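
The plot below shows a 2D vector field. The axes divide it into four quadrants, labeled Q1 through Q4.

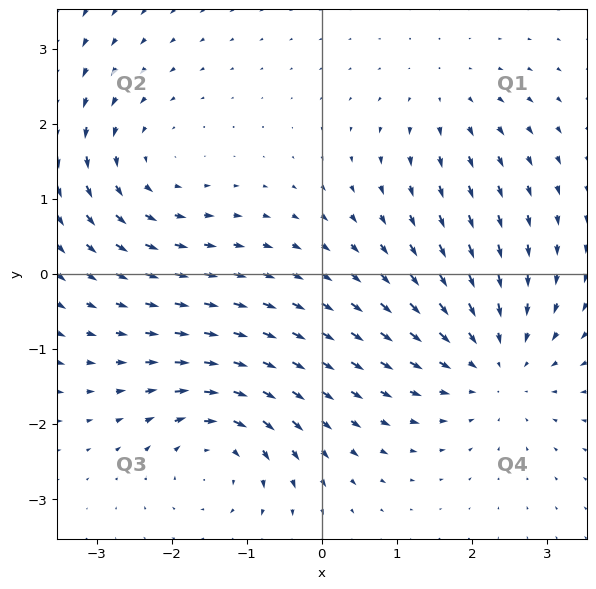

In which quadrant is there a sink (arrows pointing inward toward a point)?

Q4

The sink sits at approximately (2.3, -1.2), which lies in quadrant Q4. The divergence there is about -4, negative as expected for a sink.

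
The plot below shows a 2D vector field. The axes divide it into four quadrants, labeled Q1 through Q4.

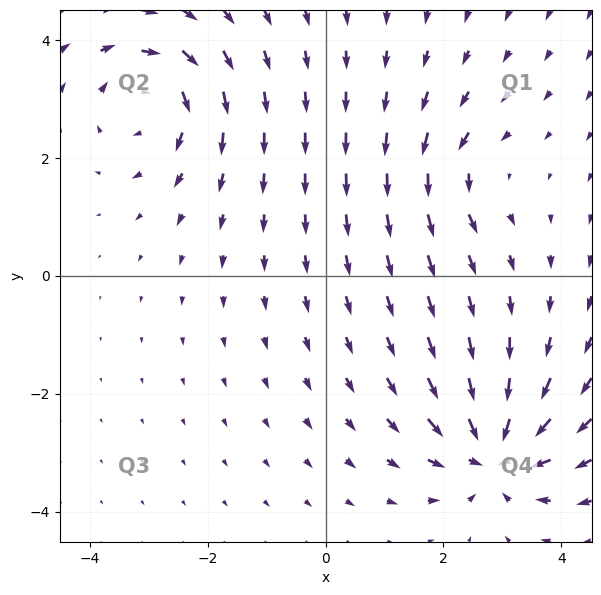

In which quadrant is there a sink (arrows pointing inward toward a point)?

The sink sits at approximately (2.9, -3.0), which lies in quadrant Q4. The divergence there is about -6, negative as expected for a sink.

Q4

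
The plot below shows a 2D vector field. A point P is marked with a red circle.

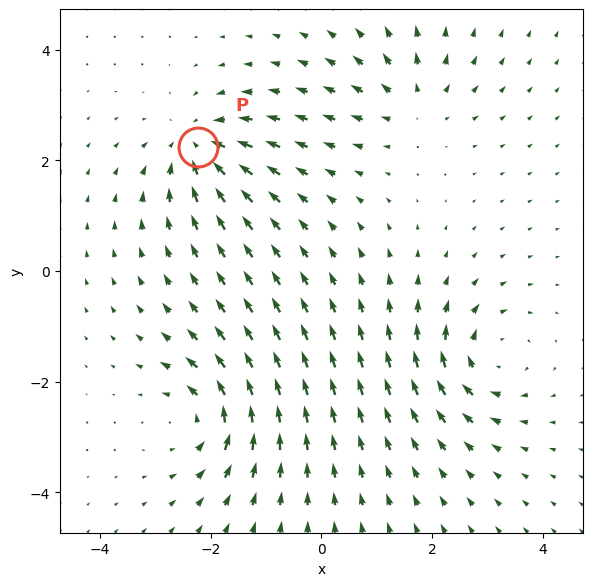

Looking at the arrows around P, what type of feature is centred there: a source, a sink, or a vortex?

At P (-2.2, 2.2) the arrows converge inward. Divergence about -6, curl ≈0 — negative divergence with near-zero curl is a sink.

sink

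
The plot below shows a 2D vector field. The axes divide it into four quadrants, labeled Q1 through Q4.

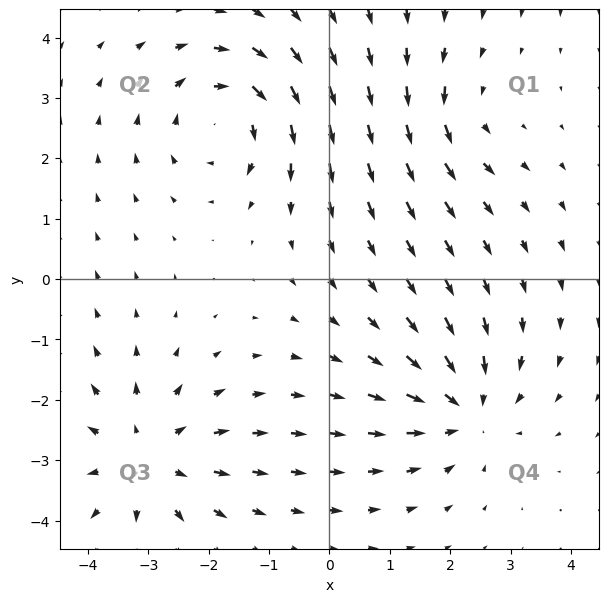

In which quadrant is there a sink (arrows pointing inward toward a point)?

Q4

The sink sits at approximately (2.3, -2.2), which lies in quadrant Q4. The divergence there is about -4, negative as expected for a sink.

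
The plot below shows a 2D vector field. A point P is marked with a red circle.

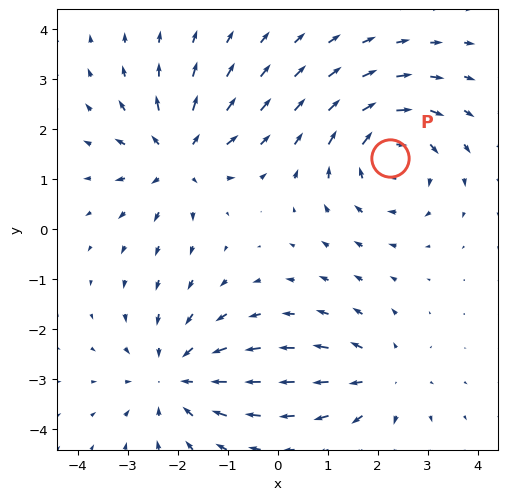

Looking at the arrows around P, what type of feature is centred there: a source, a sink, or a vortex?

vortex

At P (2.2, 1.4) the arrows circulate clockwise. Divergence ≈0, curl about -5 — near-zero divergence with nonzero curl is a vortex.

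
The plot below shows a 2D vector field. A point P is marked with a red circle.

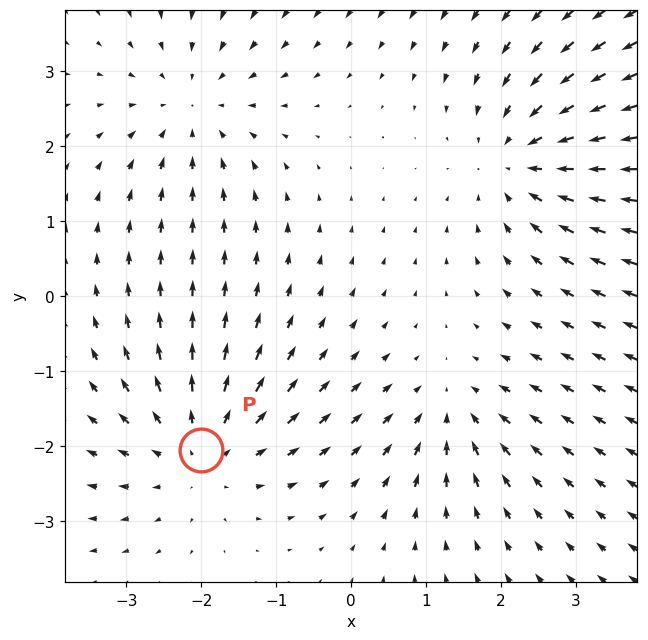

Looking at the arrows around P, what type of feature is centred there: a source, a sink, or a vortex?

At P (-2.0, -2.1) the arrows spread outward. Divergence about +4, curl ≈0 — positive divergence with near-zero curl is a source.

source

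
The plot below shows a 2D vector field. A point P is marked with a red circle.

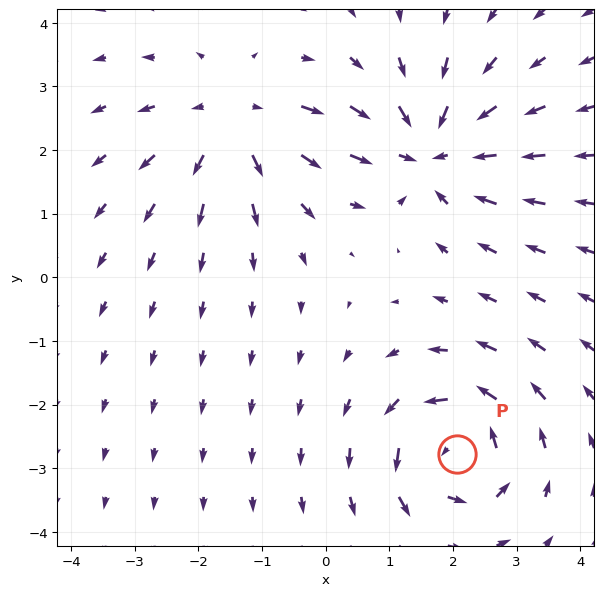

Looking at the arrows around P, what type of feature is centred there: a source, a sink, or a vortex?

vortex

At P (2.1, -2.8) the arrows circulate counterclockwise. Divergence ≈0, curl about +6 — near-zero divergence with nonzero curl is a vortex.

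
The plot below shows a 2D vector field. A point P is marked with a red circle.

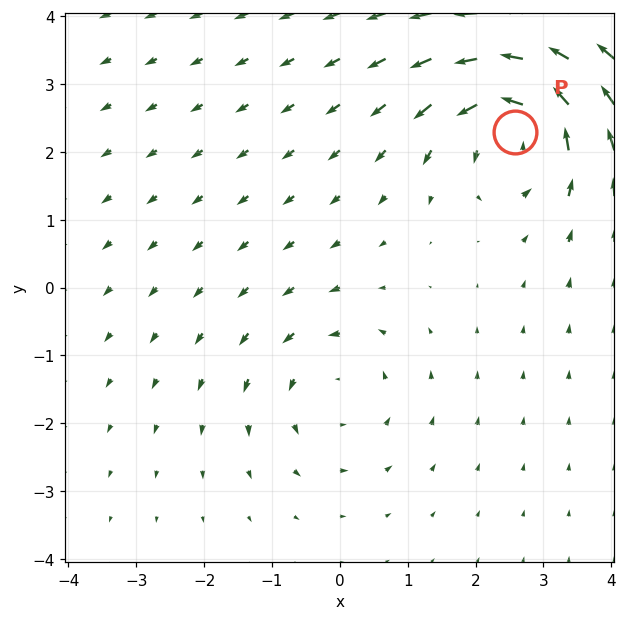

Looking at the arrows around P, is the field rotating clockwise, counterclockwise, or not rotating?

Near P at (2.6, 2.3) the arrows circulate counterclockwise. The curl (z-component) there is about +6; positive curl means counterclockwise rotation.

counterclockwise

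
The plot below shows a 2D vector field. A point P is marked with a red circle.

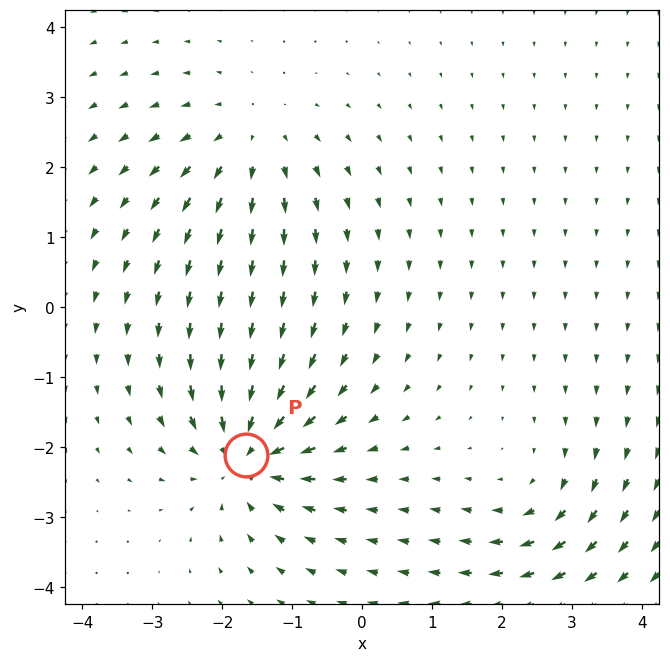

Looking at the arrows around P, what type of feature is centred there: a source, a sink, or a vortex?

At P (-1.7, -2.1) the arrows converge inward. Divergence about -5, curl ≈0 — negative divergence with near-zero curl is a sink.

sink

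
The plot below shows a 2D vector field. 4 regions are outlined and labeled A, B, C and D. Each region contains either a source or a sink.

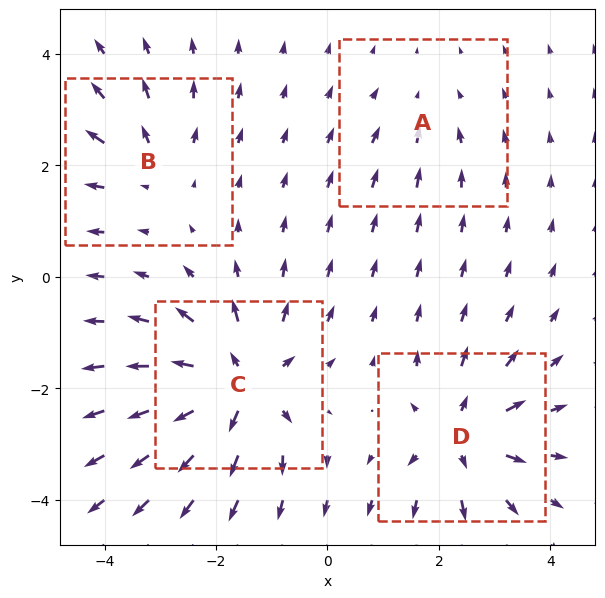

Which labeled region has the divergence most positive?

C

Divergence at each region's feature centre — A: about -2, B: about +4, C: about +8, D: about +6. Region C is most positive.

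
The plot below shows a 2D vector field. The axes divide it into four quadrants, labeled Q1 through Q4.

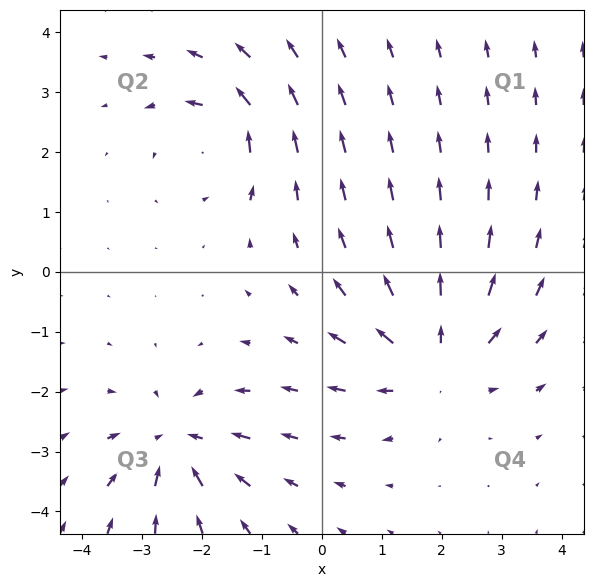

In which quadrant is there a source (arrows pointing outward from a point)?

Q4

The source sits at approximately (1.9, -1.4), which lies in quadrant Q4. The divergence there is about +4, positive as expected for a source.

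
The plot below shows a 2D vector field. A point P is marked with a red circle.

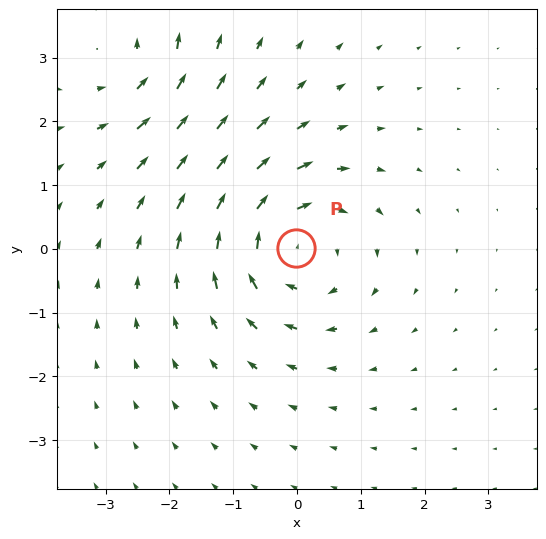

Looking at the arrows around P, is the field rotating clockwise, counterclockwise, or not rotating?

Near P at (-0.0, 0.0) the arrows circulate clockwise. The curl (z-component) there is about -5; negative curl means clockwise rotation.

clockwise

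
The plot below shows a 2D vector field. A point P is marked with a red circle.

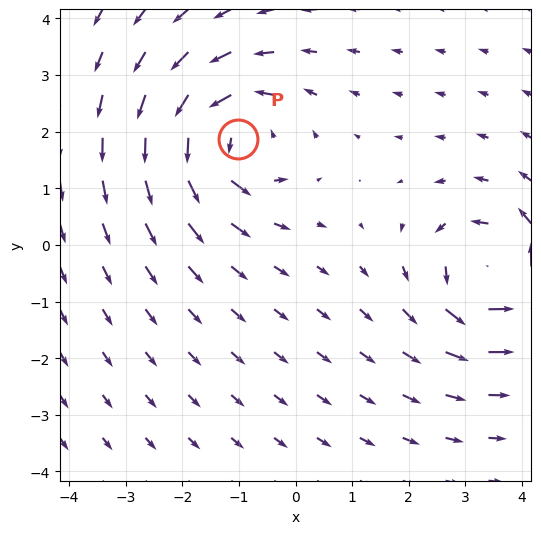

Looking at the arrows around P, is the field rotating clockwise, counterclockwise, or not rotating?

counterclockwise

Near P at (-1.0, 1.9) the arrows circulate counterclockwise. The curl (z-component) there is about +4; positive curl means counterclockwise rotation.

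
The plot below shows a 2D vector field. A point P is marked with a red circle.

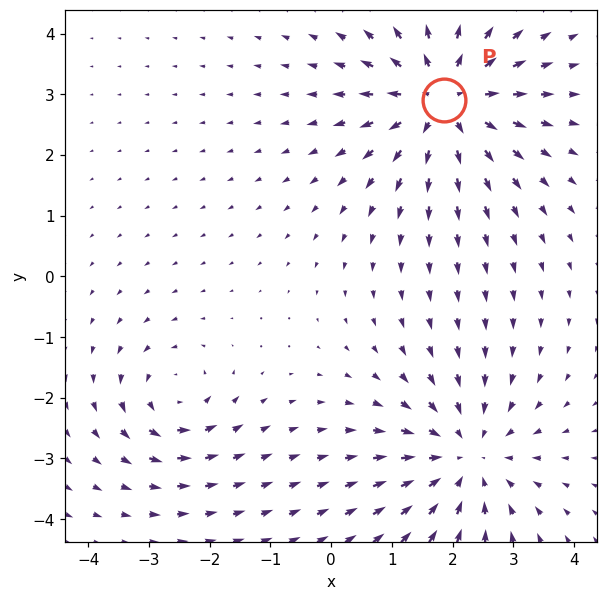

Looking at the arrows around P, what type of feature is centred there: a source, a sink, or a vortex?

source

At P (1.9, 2.9) the arrows spread outward. Divergence about +5, curl ≈0 — positive divergence with near-zero curl is a source.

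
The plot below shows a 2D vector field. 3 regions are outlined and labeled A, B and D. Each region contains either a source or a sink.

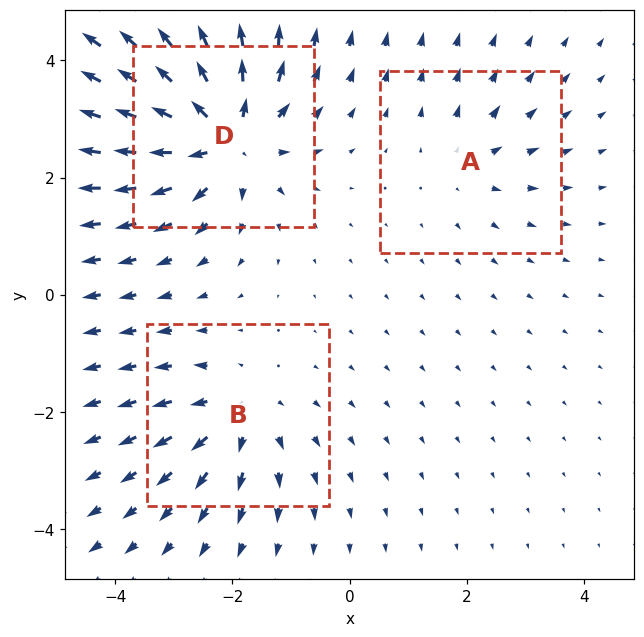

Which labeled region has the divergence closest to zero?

Divergence at each region's feature centre — A: about +2, B: about +3, D: about +6. Region A is closest to zero.

A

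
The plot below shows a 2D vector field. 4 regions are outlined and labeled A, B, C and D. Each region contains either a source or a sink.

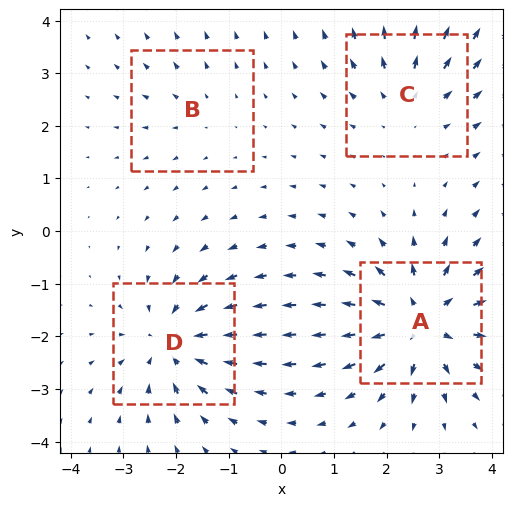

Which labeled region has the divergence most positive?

A

Divergence at each region's feature centre — A: about +7, B: about +2, C: about +4, D: about -6. Region A is most positive.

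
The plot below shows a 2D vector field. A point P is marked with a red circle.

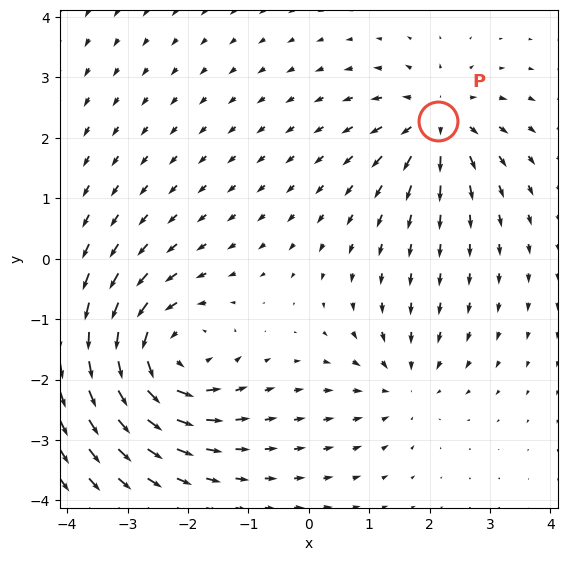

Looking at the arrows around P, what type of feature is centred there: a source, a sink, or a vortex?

At P (2.1, 2.3) the arrows spread outward. Divergence about +5, curl ≈0 — positive divergence with near-zero curl is a source.

source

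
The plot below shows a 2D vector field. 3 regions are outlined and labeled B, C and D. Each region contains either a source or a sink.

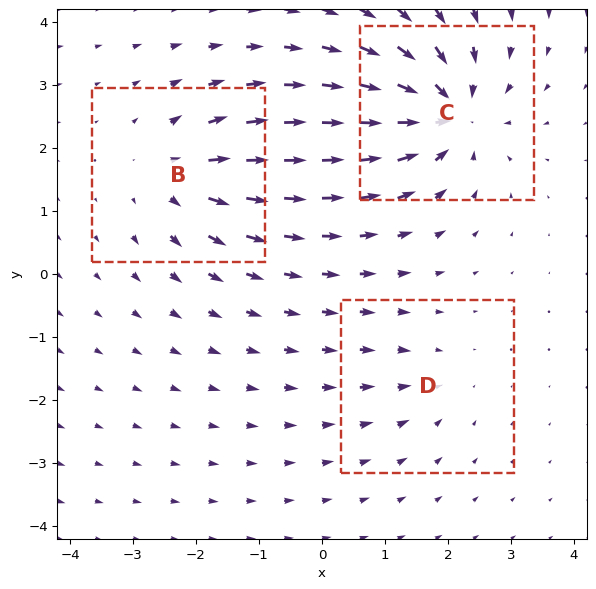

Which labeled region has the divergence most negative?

Divergence at each region's feature centre — B: about +4, C: about -6, D: about -2. Region C is most negative.

C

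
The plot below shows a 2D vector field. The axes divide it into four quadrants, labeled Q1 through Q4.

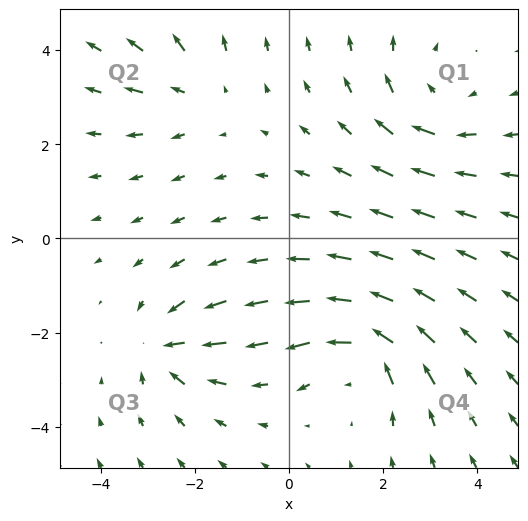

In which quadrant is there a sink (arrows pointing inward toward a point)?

The sink sits at approximately (-2.6, -2.3), which lies in quadrant Q3. The divergence there is about -4, negative as expected for a sink.

Q3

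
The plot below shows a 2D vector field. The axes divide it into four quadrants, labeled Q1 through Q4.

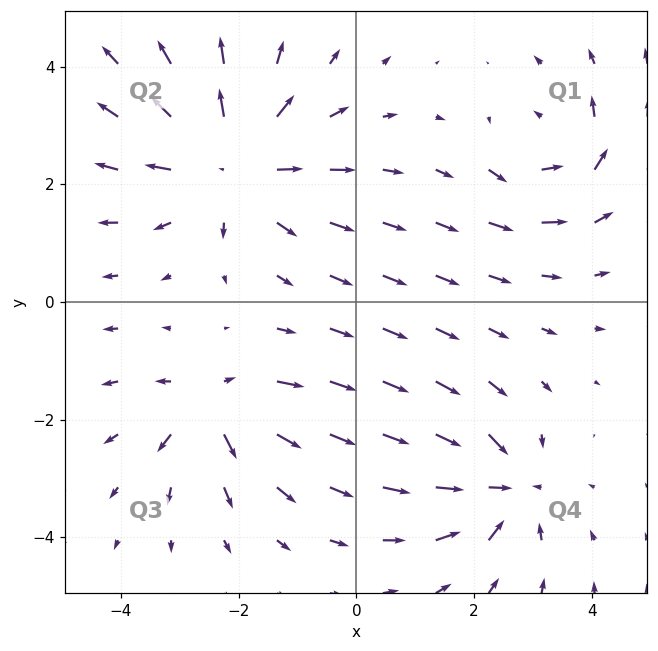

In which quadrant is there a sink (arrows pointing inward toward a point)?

The sink sits at approximately (2.5, -3.2), which lies in quadrant Q4. The divergence there is about -5, negative as expected for a sink.

Q4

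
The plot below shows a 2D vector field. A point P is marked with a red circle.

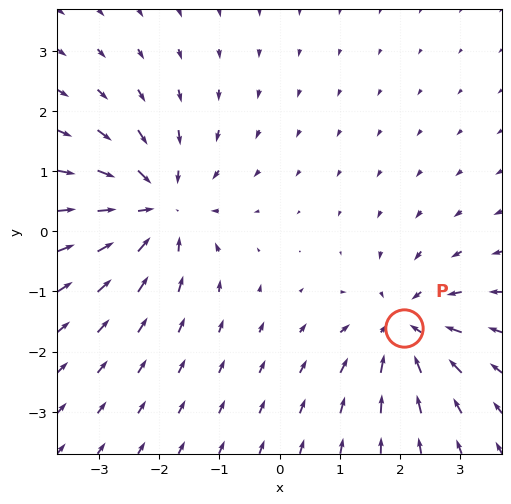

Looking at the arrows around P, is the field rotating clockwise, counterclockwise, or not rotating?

not rotating

Near P at (2.1, -1.6) the arrows show no circulation. The curl there is ≈0.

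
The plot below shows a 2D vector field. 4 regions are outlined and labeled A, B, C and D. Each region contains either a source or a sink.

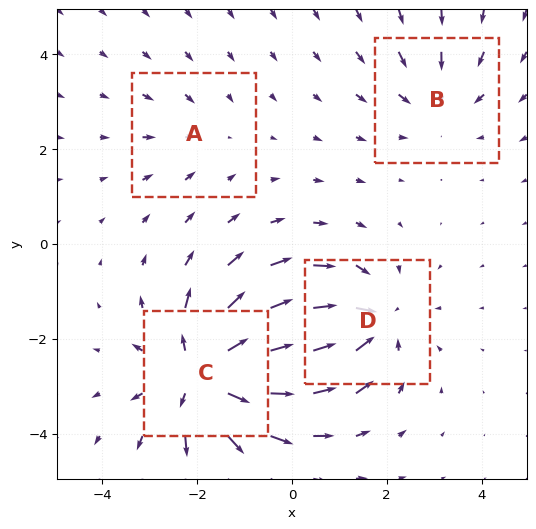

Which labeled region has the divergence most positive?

Divergence at each region's feature centre — A: about -2, B: about -3, C: about +6, D: about -5. Region C is most positive.

C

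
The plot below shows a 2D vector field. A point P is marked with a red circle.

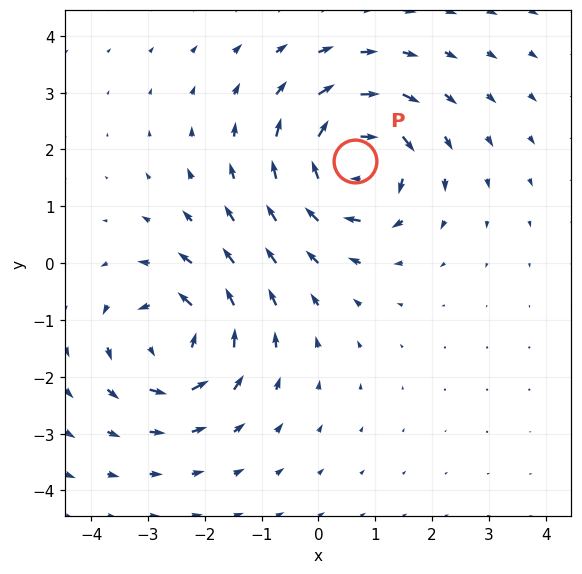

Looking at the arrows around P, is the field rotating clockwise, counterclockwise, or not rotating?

clockwise

Near P at (0.6, 1.8) the arrows circulate clockwise. The curl (z-component) there is about -4; negative curl means clockwise rotation.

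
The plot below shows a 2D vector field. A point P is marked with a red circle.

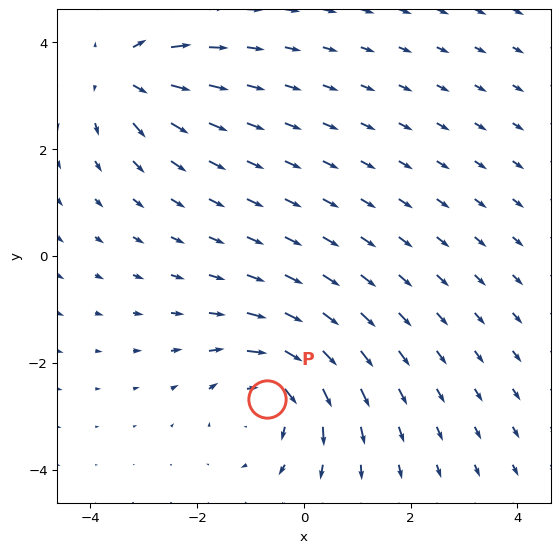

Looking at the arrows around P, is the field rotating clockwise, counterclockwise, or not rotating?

Near P at (-0.7, -2.7) the arrows circulate clockwise. The curl (z-component) there is about -4; negative curl means clockwise rotation.

clockwise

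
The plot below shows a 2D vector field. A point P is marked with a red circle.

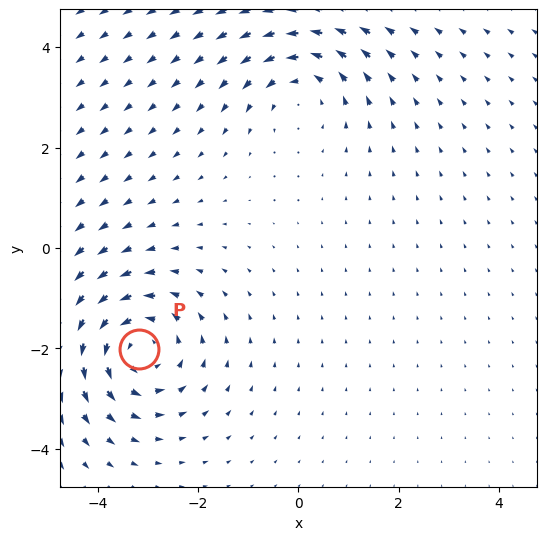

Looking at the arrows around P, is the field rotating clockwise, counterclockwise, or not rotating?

counterclockwise

Near P at (-3.2, -2.0) the arrows circulate counterclockwise. The curl (z-component) there is about +3; positive curl means counterclockwise rotation.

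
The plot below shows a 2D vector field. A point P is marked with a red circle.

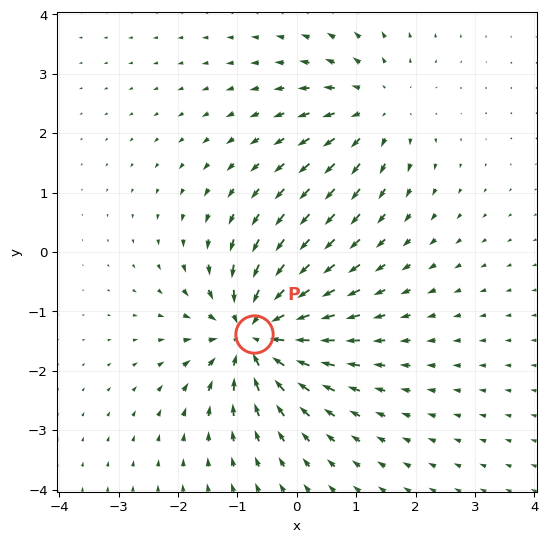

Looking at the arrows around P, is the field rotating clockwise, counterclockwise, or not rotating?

Near P at (-0.7, -1.4) the arrows show no circulation. The curl there is ≈0.

not rotating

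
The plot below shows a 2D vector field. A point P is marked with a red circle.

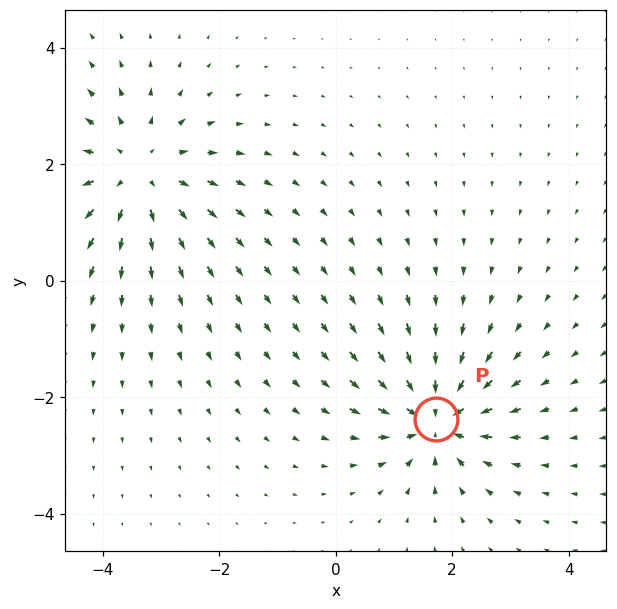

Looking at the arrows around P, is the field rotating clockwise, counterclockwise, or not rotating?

Near P at (1.7, -2.4) the arrows show no circulation. The curl there is ≈0.

not rotating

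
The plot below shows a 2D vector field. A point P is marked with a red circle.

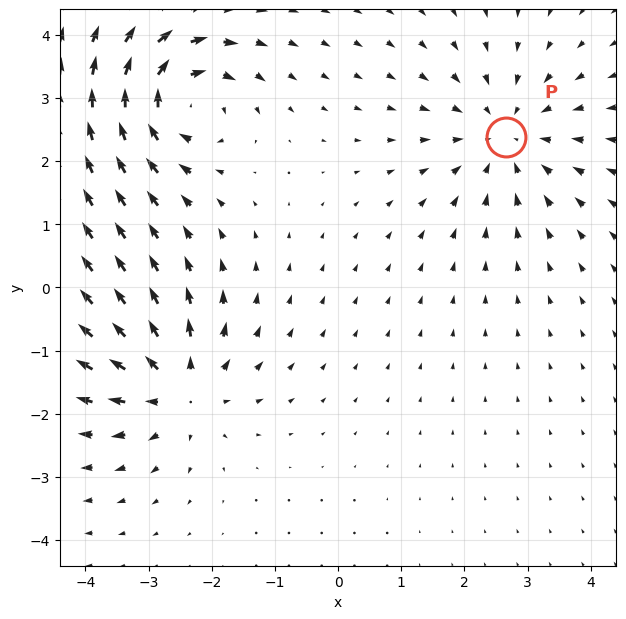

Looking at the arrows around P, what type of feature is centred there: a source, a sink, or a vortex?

At P (2.7, 2.4) the arrows converge inward. Divergence about -3, curl ≈0 — negative divergence with near-zero curl is a sink.

sink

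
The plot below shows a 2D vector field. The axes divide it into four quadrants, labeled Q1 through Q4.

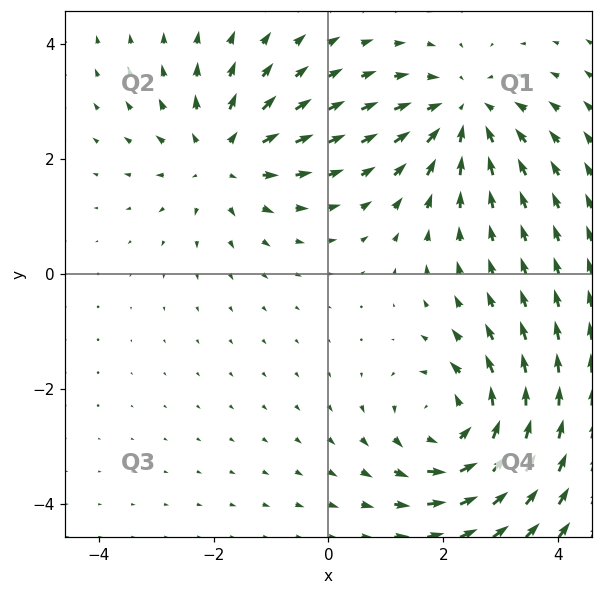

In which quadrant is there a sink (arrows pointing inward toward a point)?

Q1

The sink sits at approximately (2.4, 2.8), which lies in quadrant Q1. The divergence there is about -3, negative as expected for a sink.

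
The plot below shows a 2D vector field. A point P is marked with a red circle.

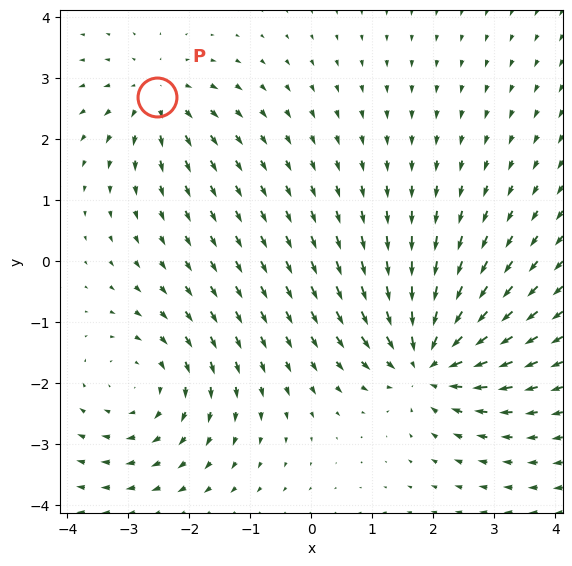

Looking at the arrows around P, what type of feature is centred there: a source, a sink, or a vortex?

source

At P (-2.5, 2.7) the arrows spread outward. Divergence about +4, curl ≈0 — positive divergence with near-zero curl is a source.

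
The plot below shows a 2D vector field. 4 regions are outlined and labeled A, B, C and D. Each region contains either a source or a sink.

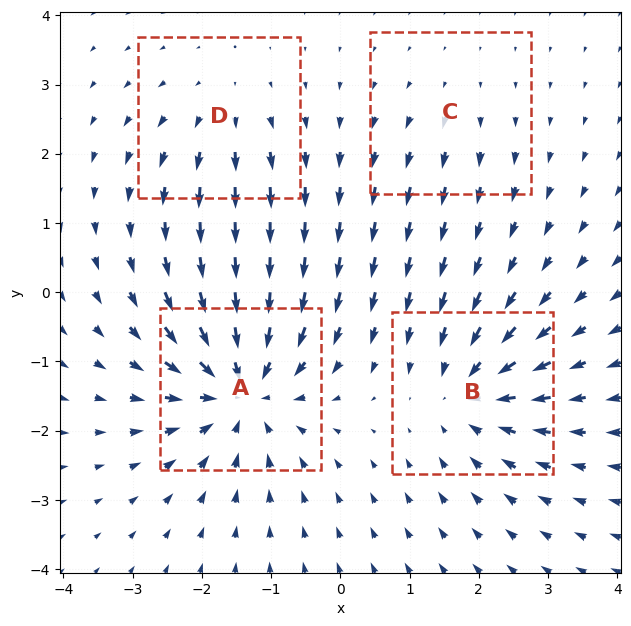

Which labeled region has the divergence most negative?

A

Divergence at each region's feature centre — A: about -8, B: about -5, C: about +2, D: about +3. Region A is most negative.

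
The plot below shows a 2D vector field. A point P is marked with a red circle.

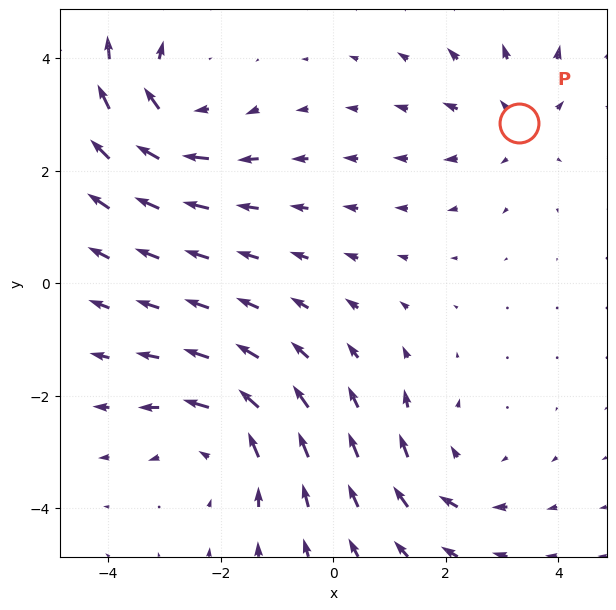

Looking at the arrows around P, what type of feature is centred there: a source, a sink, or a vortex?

At P (3.3, 2.9) the arrows spread outward. Divergence about +3, curl ≈0 — positive divergence with near-zero curl is a source.

source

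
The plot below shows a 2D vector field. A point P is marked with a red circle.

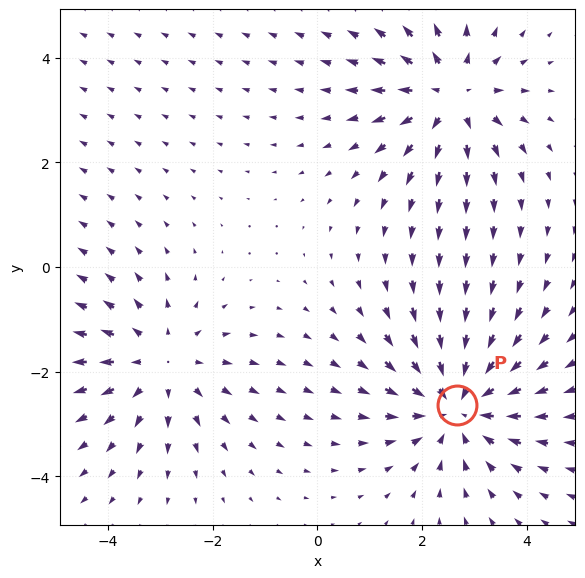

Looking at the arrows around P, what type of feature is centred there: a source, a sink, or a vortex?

sink

At P (2.7, -2.6) the arrows converge inward. Divergence about -4, curl ≈0 — negative divergence with near-zero curl is a sink.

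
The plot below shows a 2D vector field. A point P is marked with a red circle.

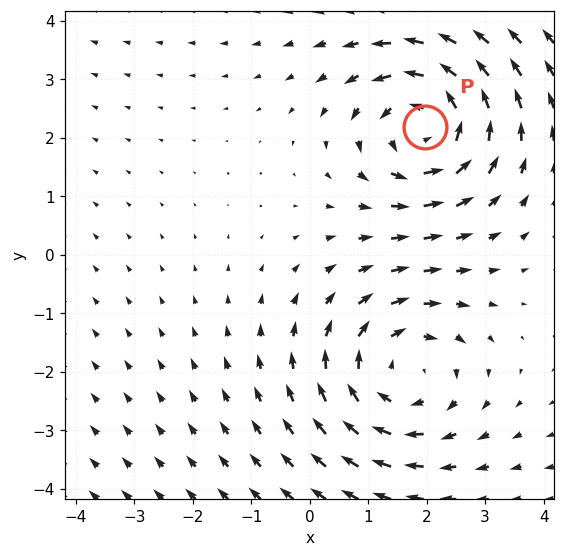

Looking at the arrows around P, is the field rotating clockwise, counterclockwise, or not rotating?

Near P at (2.0, 2.2) the arrows circulate counterclockwise. The curl (z-component) there is about +4; positive curl means counterclockwise rotation.

counterclockwise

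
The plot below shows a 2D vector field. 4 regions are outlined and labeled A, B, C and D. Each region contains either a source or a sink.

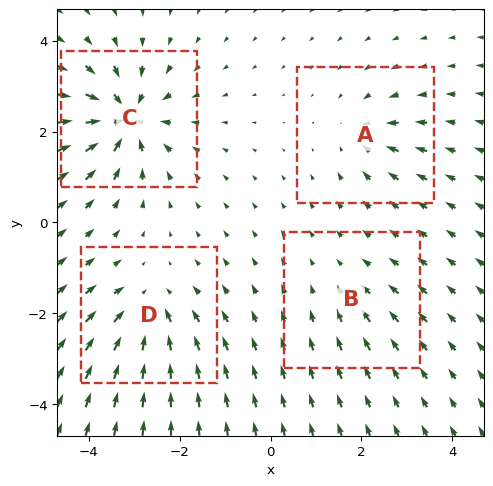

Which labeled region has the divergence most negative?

C

Divergence at each region's feature centre — A: about -4, B: about -2, C: about -8, D: about -6. Region C is most negative.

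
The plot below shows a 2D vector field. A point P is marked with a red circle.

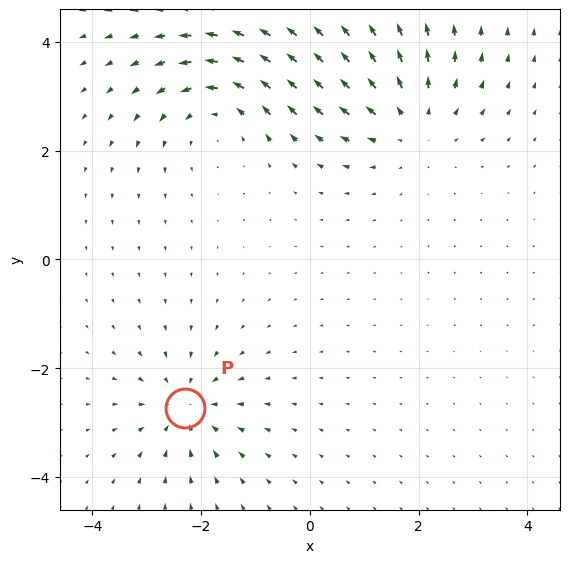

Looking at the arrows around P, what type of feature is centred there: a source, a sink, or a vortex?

sink

At P (-2.3, -2.7) the arrows converge inward. Divergence about -4, curl ≈0 — negative divergence with near-zero curl is a sink.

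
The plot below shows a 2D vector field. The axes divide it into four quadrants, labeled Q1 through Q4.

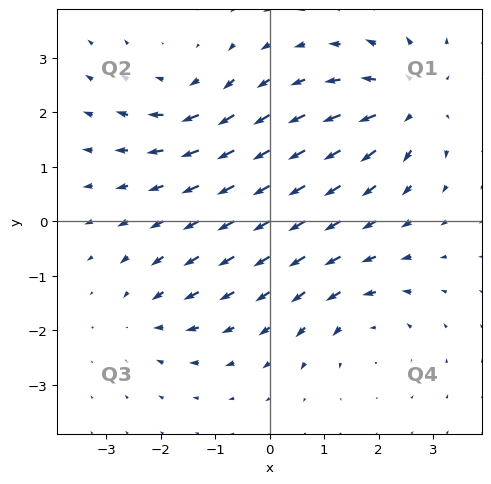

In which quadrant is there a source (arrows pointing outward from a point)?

The source sits at approximately (2.6, 2.2), which lies in quadrant Q1. The divergence there is about +5, positive as expected for a source.

Q1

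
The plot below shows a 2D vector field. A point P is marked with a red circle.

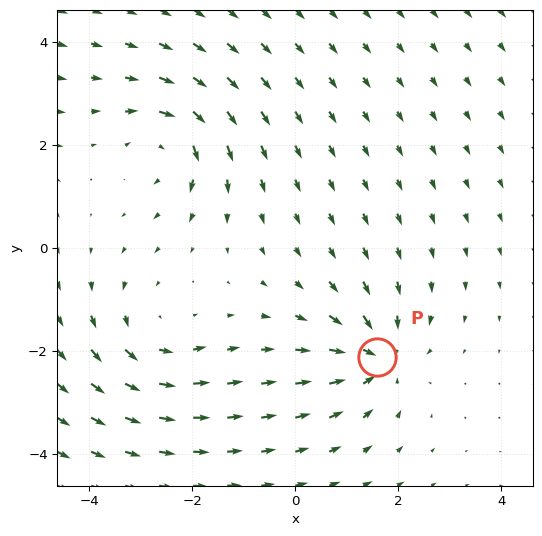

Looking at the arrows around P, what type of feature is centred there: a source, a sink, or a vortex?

sink

At P (1.6, -2.1) the arrows converge inward. Divergence about -4, curl ≈0 — negative divergence with near-zero curl is a sink.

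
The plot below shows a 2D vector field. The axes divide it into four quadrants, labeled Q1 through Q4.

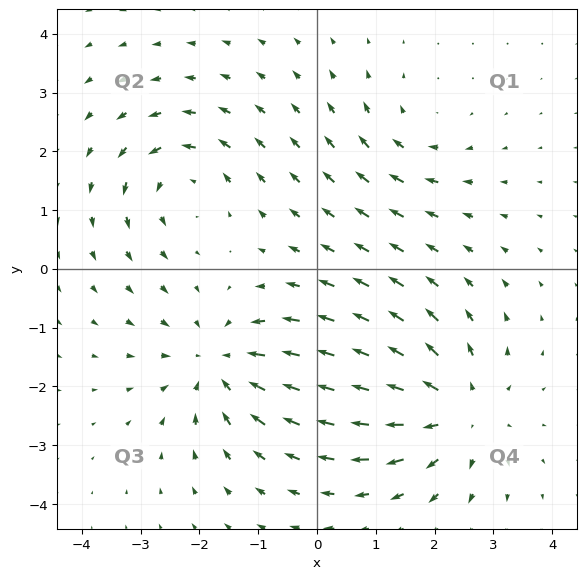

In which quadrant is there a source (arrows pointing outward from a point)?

Q4

The source sits at approximately (2.4, -2.4), which lies in quadrant Q4. The divergence there is about +4, positive as expected for a source.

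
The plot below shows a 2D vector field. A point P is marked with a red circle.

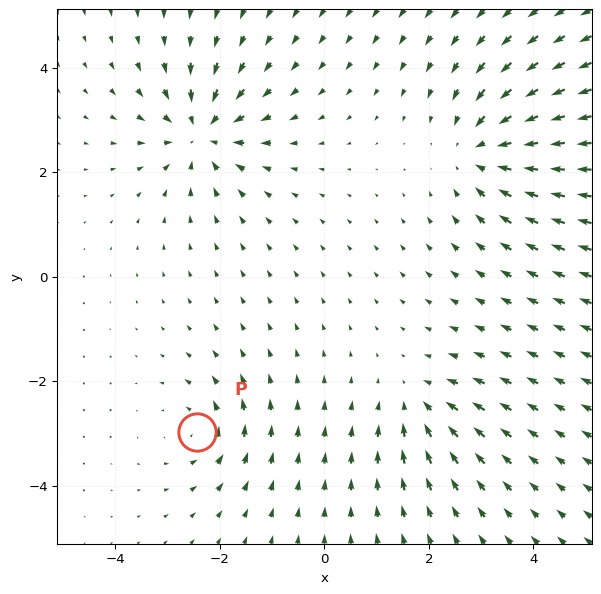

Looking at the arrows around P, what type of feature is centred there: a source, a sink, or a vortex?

At P (-2.4, -3.0) the arrows circulate counterclockwise. Divergence ≈0, curl about +4 — near-zero divergence with nonzero curl is a vortex.

vortex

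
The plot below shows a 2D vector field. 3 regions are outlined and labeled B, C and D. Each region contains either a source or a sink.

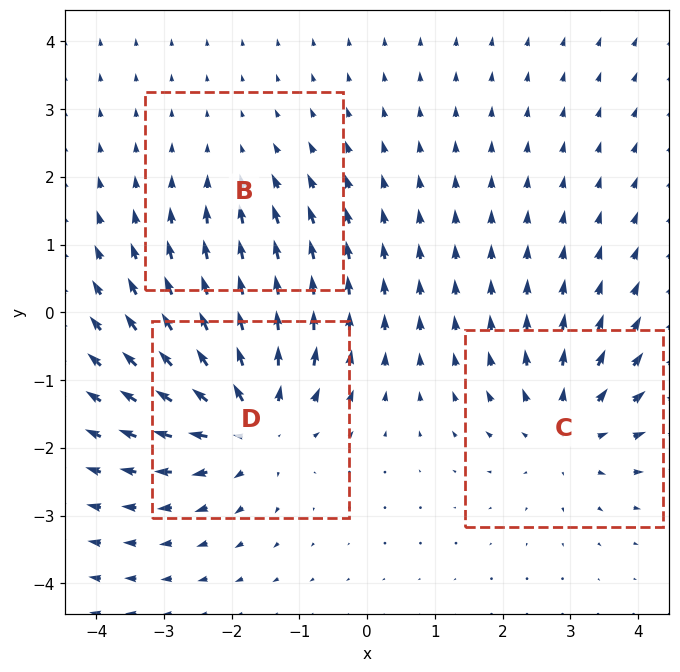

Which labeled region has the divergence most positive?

Divergence at each region's feature centre — B: about -2, C: about +3, D: about +5. Region D is most positive.

D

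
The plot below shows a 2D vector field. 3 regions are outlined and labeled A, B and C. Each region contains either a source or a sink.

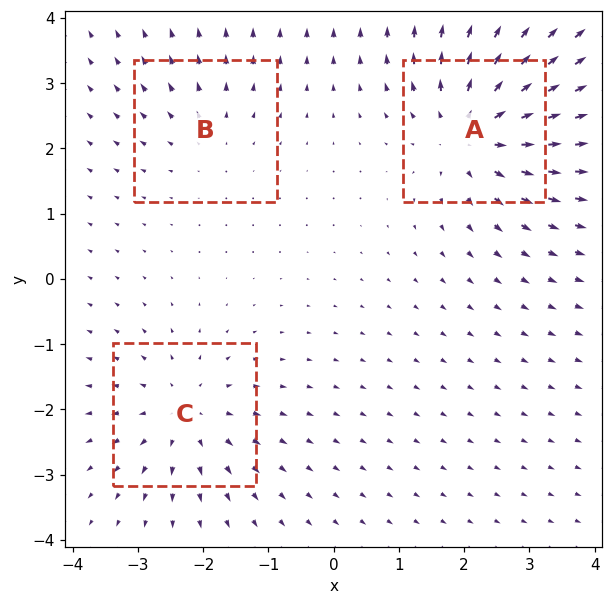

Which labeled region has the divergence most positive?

A

Divergence at each region's feature centre — A: about +5, B: about +2, C: about +4. Region A is most positive.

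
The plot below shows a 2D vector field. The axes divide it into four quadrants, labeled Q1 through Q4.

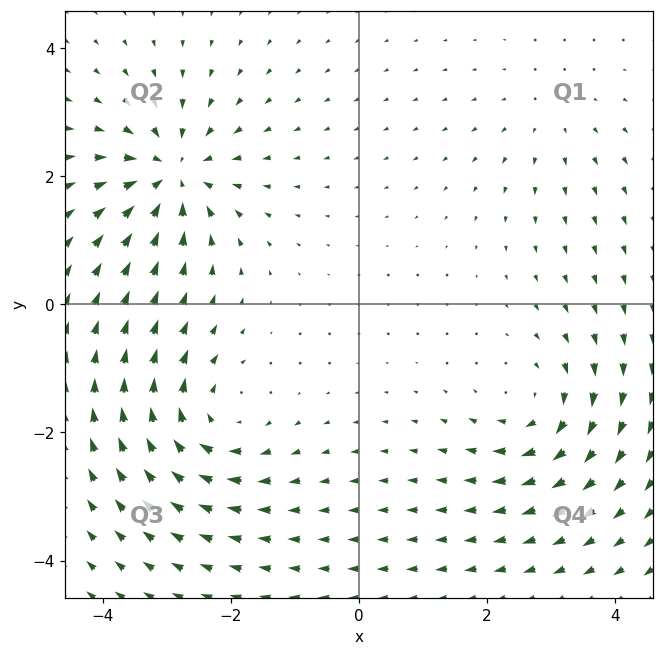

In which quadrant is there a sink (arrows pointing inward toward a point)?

The sink sits at approximately (-2.9, 2.0), which lies in quadrant Q2. The divergence there is about -7, negative as expected for a sink.

Q2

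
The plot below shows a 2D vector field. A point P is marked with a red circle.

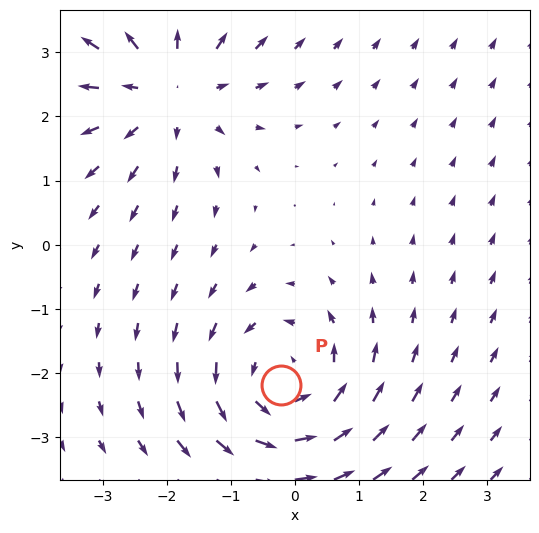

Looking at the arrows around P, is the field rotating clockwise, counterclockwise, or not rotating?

Near P at (-0.2, -2.2) the arrows circulate counterclockwise. The curl (z-component) there is about +4; positive curl means counterclockwise rotation.

counterclockwise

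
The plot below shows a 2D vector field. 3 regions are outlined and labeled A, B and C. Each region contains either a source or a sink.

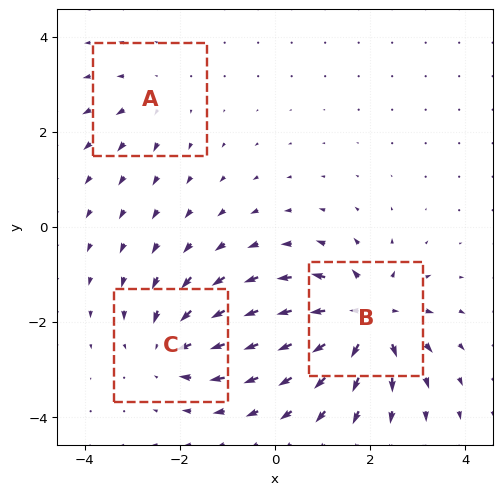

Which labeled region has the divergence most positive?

B

Divergence at each region's feature centre — A: about +2, B: about +6, C: about -4. Region B is most positive.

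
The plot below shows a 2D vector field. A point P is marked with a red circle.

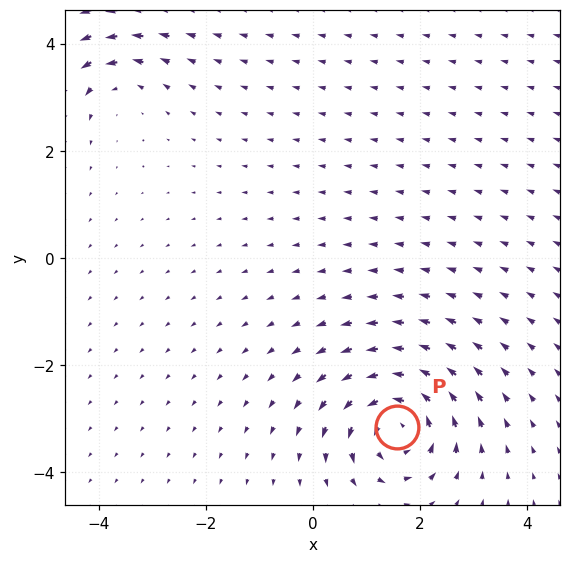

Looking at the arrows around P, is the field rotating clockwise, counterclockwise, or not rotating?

counterclockwise

Near P at (1.6, -3.2) the arrows circulate counterclockwise. The curl (z-component) there is about +7; positive curl means counterclockwise rotation.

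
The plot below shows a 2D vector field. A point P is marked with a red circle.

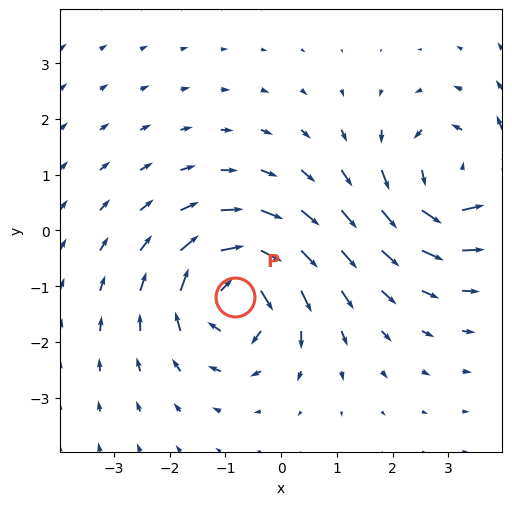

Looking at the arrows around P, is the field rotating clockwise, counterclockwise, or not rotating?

clockwise

Near P at (-0.8, -1.2) the arrows circulate clockwise. The curl (z-component) there is about -5; negative curl means clockwise rotation.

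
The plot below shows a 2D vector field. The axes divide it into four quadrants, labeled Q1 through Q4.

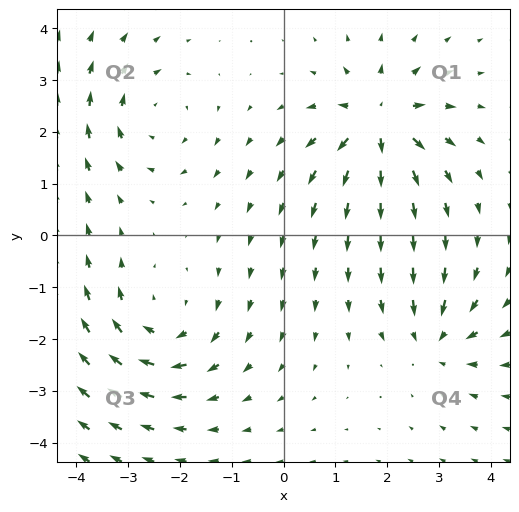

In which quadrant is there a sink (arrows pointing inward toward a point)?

Q4

The sink sits at approximately (3.0, -2.0), which lies in quadrant Q4. The divergence there is about -4, negative as expected for a sink.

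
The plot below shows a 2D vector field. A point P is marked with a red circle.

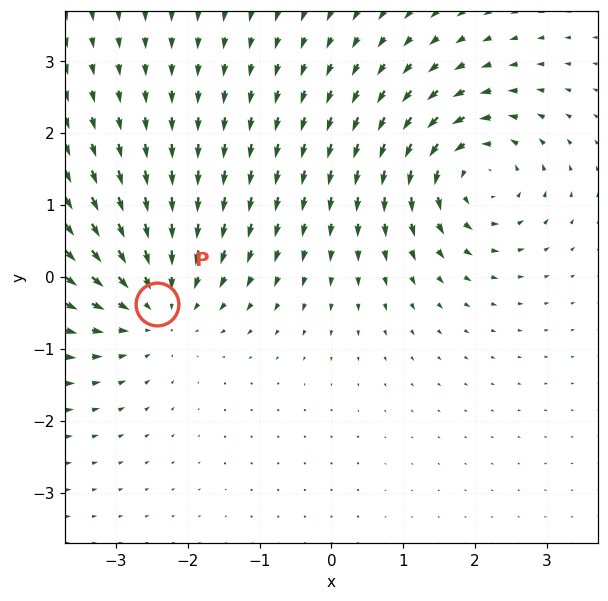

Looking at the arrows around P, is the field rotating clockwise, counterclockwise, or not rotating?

not rotating

Near P at (-2.4, -0.4) the arrows show no circulation. The curl there is ≈0.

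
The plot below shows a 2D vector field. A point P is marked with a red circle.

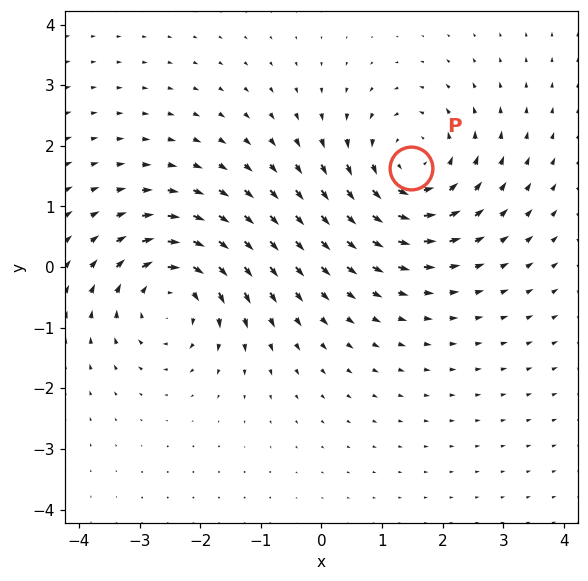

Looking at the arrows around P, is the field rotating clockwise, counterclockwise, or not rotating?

counterclockwise

Near P at (1.5, 1.6) the arrows circulate counterclockwise. The curl (z-component) there is about +5; positive curl means counterclockwise rotation.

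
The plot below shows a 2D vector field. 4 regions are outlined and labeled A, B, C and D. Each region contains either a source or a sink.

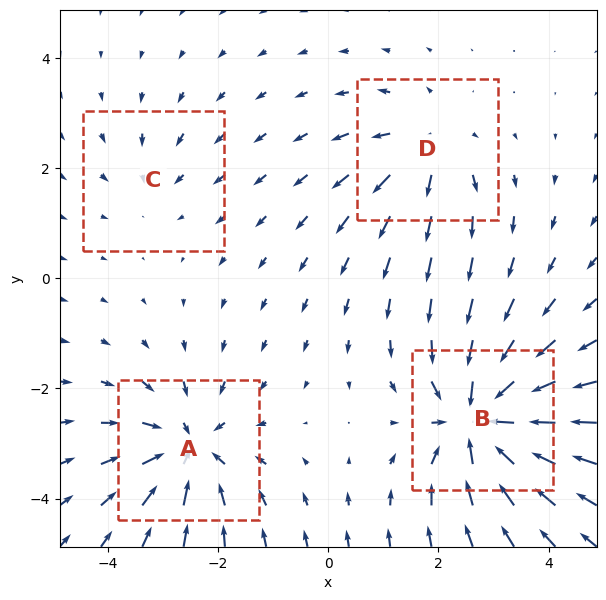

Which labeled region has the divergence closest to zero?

C

Divergence at each region's feature centre — A: about -5, B: about -7, C: about -2, D: about +4. Region C is closest to zero.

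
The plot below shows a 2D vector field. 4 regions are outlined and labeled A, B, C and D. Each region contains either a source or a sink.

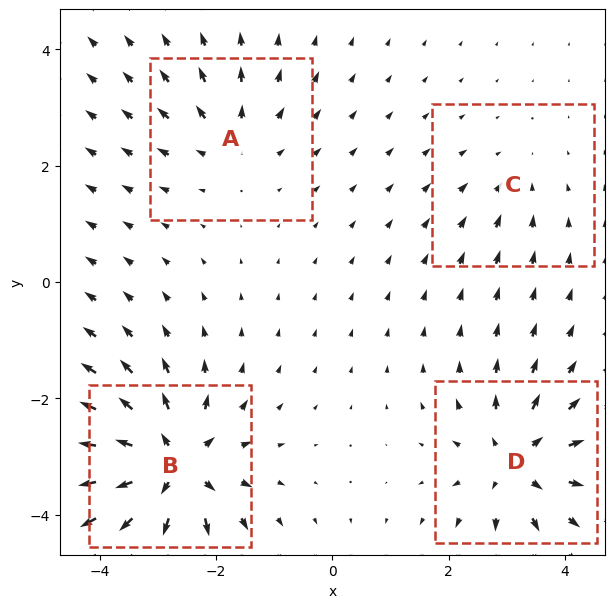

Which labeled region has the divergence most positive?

Divergence at each region's feature centre — A: about +4, B: about +8, C: about -2, D: about +6. Region B is most positive.

B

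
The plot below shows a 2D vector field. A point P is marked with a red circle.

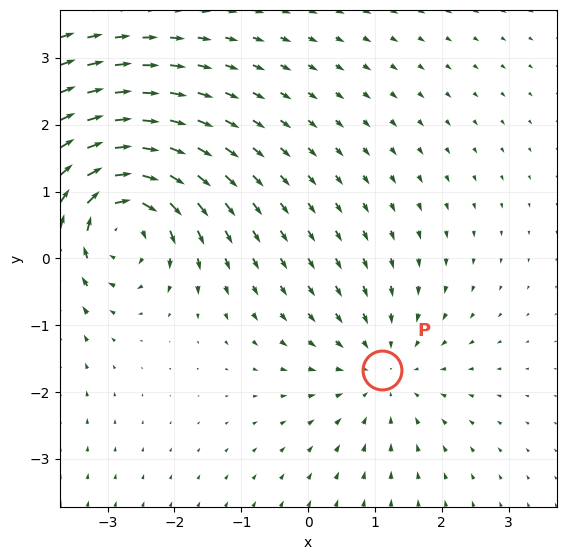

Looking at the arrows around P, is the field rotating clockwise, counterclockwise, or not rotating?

not rotating

Near P at (1.1, -1.7) the arrows show no circulation. The curl there is ≈0.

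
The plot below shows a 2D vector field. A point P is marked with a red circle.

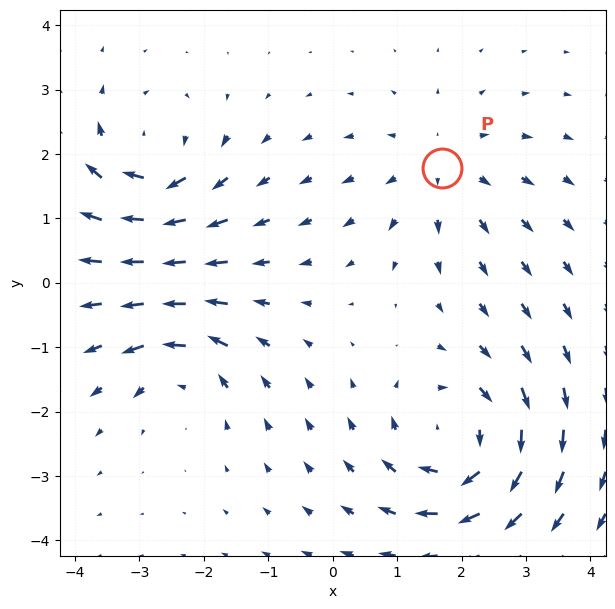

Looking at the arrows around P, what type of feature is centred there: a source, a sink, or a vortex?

source

At P (1.7, 1.8) the arrows spread outward. Divergence about +3, curl ≈0 — positive divergence with near-zero curl is a source.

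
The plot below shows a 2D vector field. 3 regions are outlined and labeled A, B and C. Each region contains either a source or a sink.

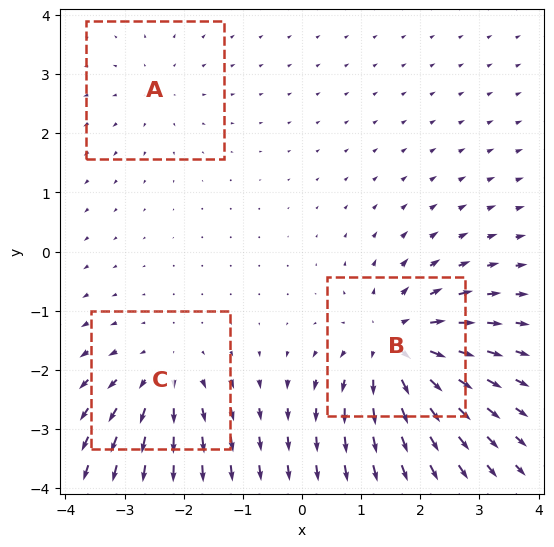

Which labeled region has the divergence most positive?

B

Divergence at each region's feature centre — A: about +2, B: about +5, C: about +3. Region B is most positive.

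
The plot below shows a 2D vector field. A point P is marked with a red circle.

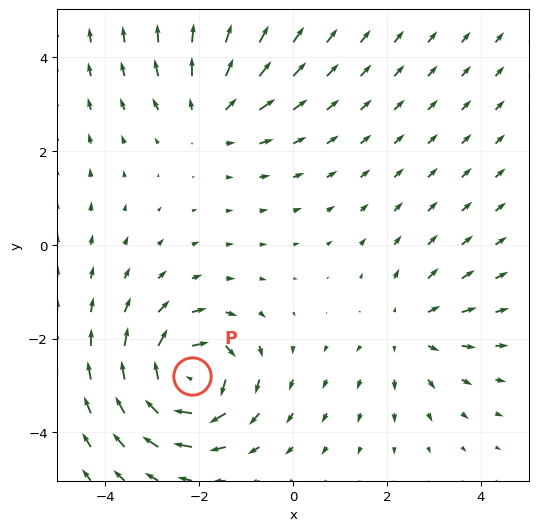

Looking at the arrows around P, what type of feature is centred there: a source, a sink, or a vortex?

vortex

At P (-2.2, -2.8) the arrows circulate clockwise. Divergence ≈0, curl about -7 — near-zero divergence with nonzero curl is a vortex.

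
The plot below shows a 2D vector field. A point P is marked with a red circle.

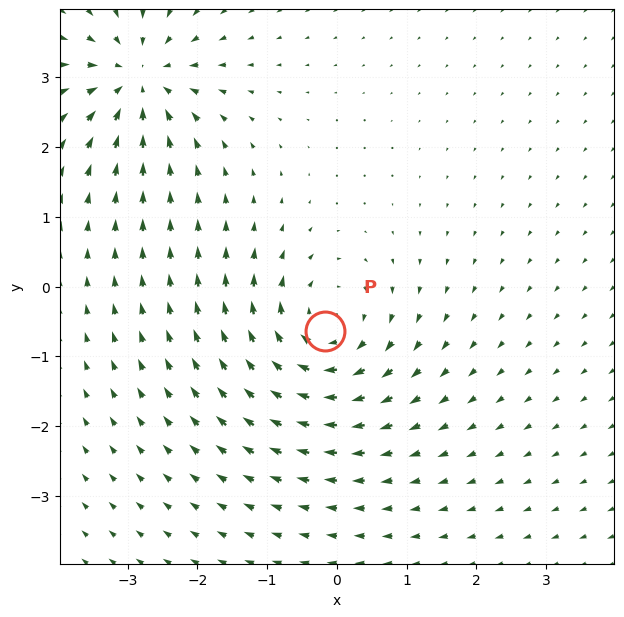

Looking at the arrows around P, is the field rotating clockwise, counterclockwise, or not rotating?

clockwise

Near P at (-0.2, -0.6) the arrows circulate clockwise. The curl (z-component) there is about -5; negative curl means clockwise rotation.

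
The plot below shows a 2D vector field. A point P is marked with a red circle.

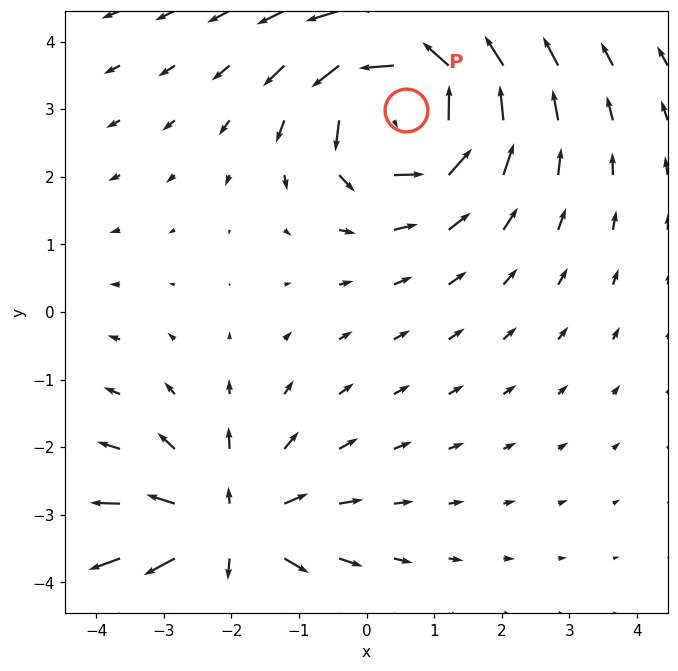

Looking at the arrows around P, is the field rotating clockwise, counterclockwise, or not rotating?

counterclockwise

Near P at (0.6, 3.0) the arrows circulate counterclockwise. The curl (z-component) there is about +6; positive curl means counterclockwise rotation.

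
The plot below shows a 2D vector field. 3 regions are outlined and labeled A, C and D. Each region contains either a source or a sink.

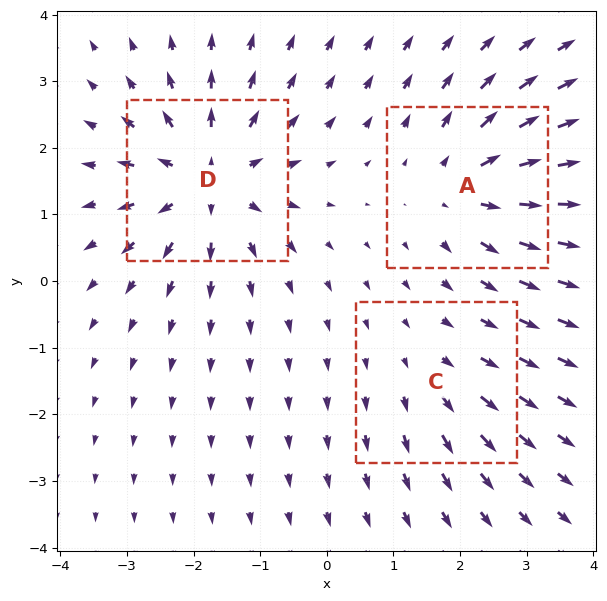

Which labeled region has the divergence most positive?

D

Divergence at each region's feature centre — A: about +4, C: about +2, D: about +5. Region D is most positive.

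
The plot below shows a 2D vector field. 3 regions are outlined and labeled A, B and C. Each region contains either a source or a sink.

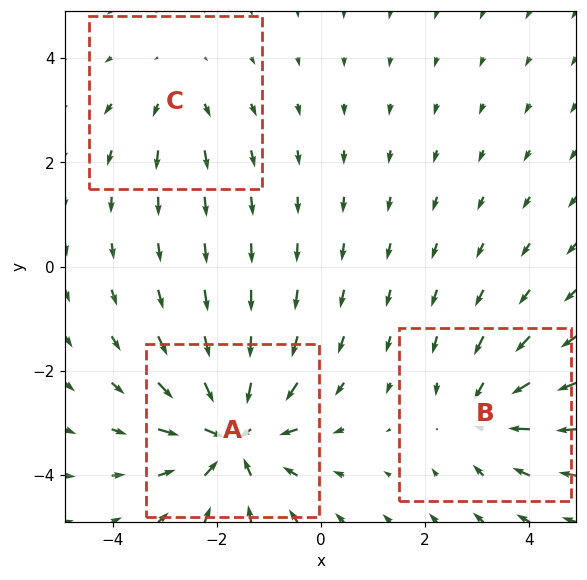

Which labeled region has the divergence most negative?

Divergence at each region's feature centre — A: about -5, B: about -3, C: about +2. Region A is most negative.

A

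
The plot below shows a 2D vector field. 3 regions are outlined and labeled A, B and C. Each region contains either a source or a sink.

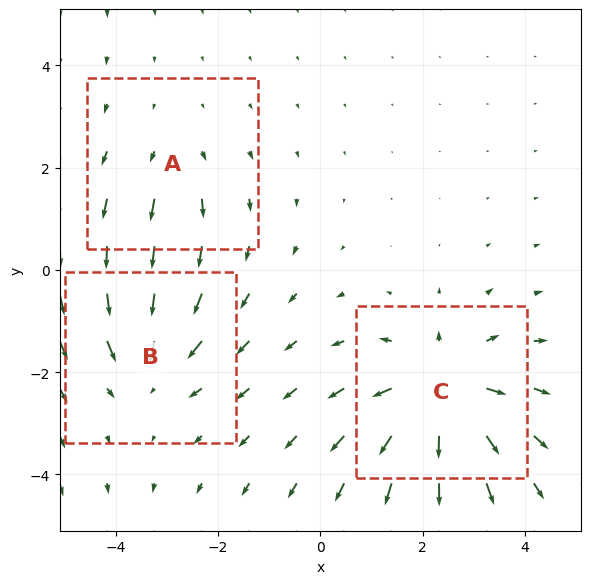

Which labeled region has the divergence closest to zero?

A

Divergence at each region's feature centre — A: about +2, B: about -3, C: about +5. Region A is closest to zero.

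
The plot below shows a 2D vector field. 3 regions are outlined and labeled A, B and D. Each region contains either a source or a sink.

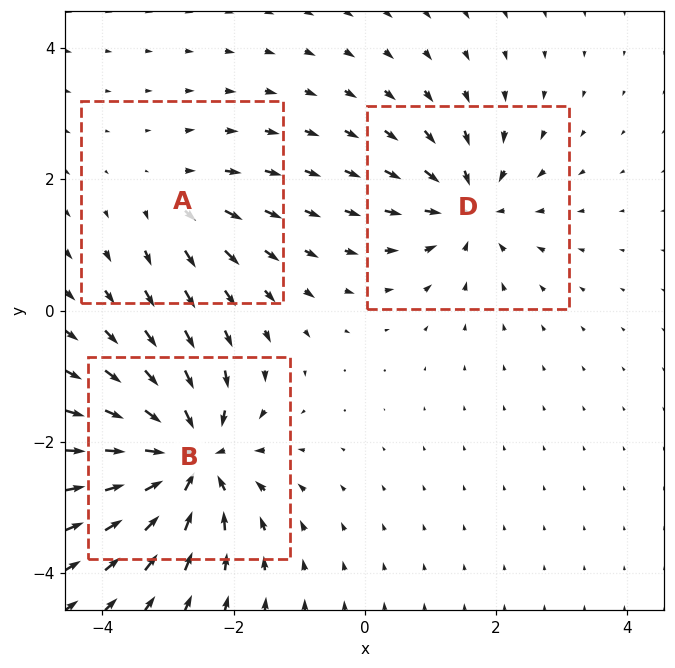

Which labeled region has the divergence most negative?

Divergence at each region's feature centre — A: about +2, B: about -6, D: about -4. Region B is most negative.

B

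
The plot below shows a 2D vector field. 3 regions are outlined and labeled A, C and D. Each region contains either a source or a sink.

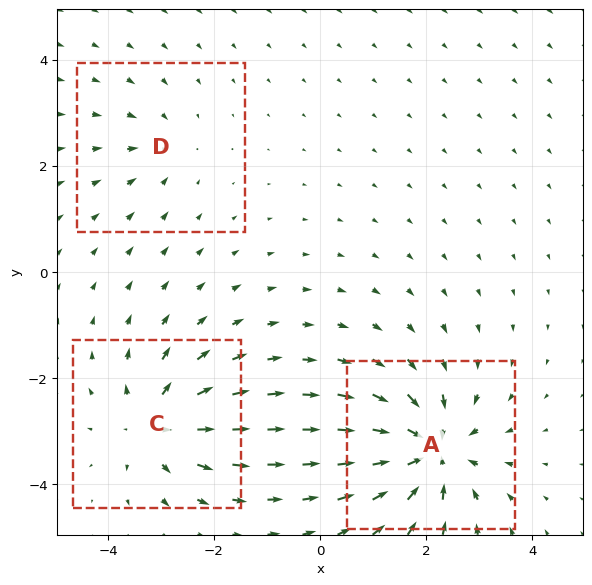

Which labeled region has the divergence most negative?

A

Divergence at each region's feature centre — A: about -6, C: about +4, D: about -2. Region A is most negative.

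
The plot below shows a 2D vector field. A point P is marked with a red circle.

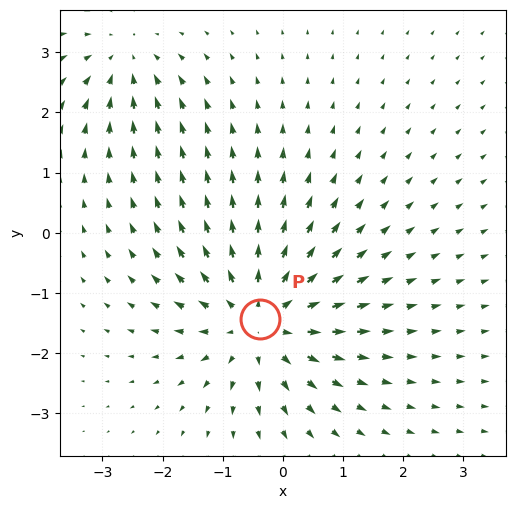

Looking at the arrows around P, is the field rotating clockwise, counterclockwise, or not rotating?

not rotating

Near P at (-0.4, -1.4) the arrows show no circulation. The curl there is ≈0.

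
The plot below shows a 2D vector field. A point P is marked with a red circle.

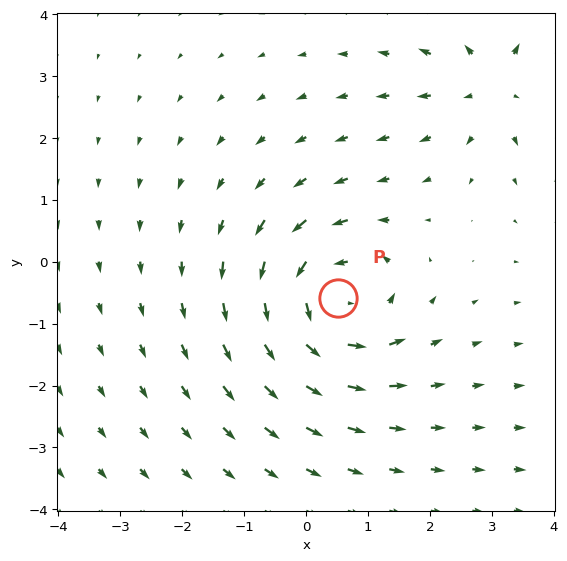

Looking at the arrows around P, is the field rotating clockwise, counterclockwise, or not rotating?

Near P at (0.5, -0.6) the arrows circulate counterclockwise. The curl (z-component) there is about +6; positive curl means counterclockwise rotation.

counterclockwise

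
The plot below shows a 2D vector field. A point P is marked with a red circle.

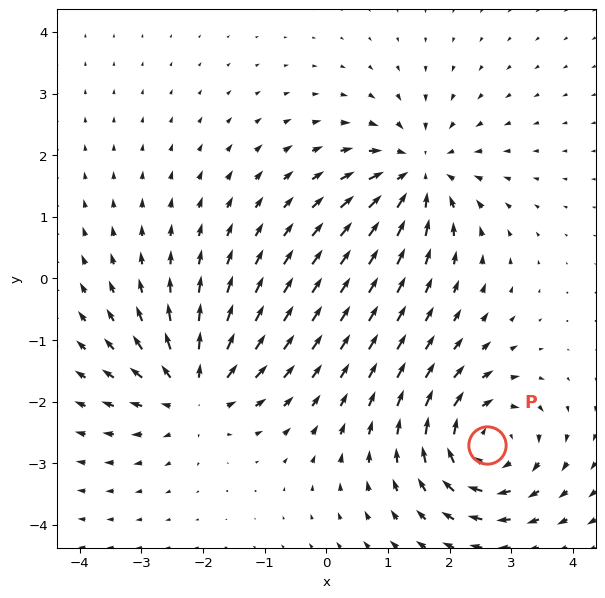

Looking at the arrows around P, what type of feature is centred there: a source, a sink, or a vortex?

At P (2.6, -2.7) the arrows circulate clockwise. Divergence ≈0, curl about -6 — near-zero divergence with nonzero curl is a vortex.

vortex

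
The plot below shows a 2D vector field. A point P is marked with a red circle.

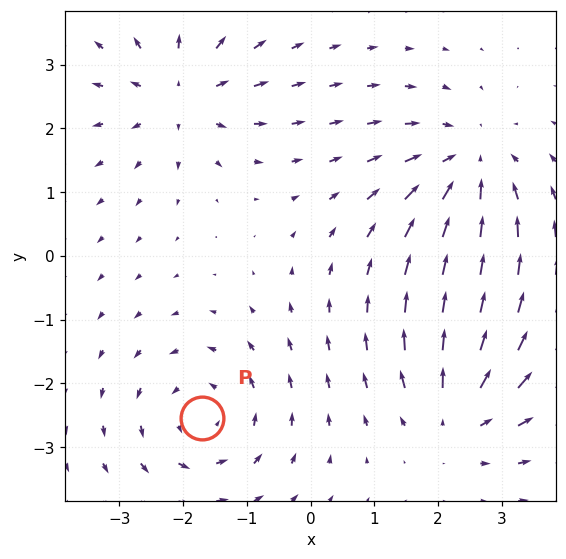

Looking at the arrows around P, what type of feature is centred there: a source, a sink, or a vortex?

At P (-1.7, -2.5) the arrows circulate counterclockwise. Divergence ≈0, curl about +4 — near-zero divergence with nonzero curl is a vortex.

vortex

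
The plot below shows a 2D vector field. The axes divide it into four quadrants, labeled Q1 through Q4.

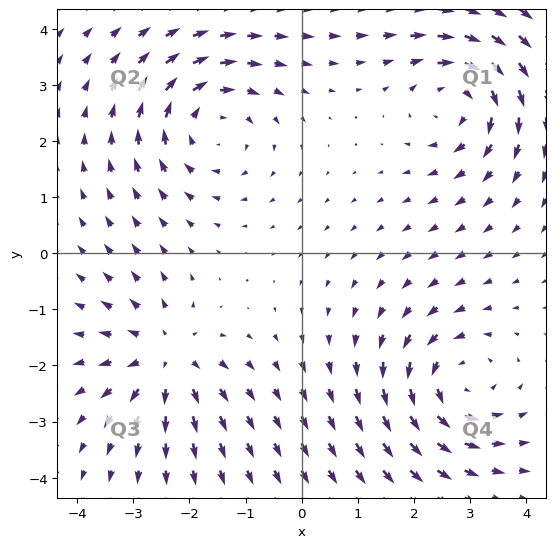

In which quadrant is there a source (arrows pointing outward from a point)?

The source sits at approximately (-2.4, -1.9), which lies in quadrant Q3. The divergence there is about +3, positive as expected for a source.

Q3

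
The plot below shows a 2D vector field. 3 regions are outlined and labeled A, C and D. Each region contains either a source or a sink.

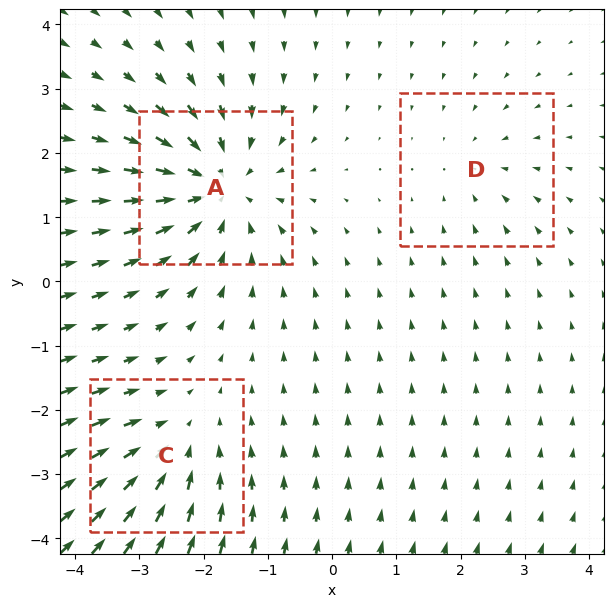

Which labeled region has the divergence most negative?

A

Divergence at each region's feature centre — A: about -5, C: about -3, D: about -2. Region A is most negative.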